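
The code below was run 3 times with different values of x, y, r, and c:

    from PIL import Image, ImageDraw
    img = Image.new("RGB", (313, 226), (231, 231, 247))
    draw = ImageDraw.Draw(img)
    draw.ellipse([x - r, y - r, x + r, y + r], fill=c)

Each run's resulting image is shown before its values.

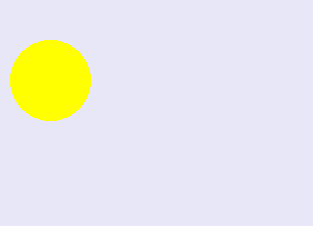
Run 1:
x = 50
y = 80
r = 40
c = 'yellow'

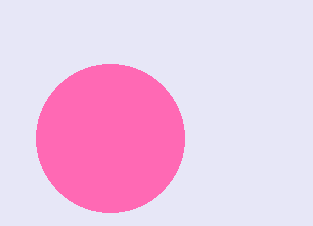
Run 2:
x = 110
y = 138
r = 74
c = 'hotpink'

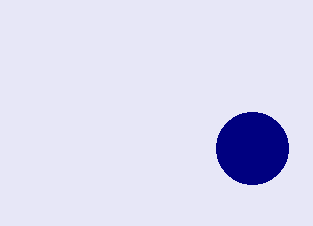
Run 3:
x = 252, y = 148, r = 36, c = 'navy'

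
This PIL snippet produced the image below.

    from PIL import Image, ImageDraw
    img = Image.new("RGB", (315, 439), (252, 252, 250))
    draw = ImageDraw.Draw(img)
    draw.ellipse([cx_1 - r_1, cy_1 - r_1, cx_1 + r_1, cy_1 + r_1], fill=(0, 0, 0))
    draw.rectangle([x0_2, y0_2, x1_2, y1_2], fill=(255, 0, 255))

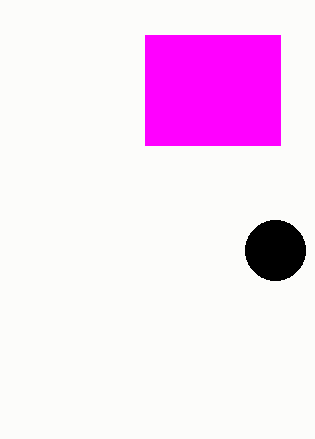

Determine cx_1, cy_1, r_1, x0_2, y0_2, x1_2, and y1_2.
cx_1 = 275, cy_1 = 250, r_1 = 30, x0_2 = 145, y0_2 = 35, x1_2 = 280, y1_2 = 145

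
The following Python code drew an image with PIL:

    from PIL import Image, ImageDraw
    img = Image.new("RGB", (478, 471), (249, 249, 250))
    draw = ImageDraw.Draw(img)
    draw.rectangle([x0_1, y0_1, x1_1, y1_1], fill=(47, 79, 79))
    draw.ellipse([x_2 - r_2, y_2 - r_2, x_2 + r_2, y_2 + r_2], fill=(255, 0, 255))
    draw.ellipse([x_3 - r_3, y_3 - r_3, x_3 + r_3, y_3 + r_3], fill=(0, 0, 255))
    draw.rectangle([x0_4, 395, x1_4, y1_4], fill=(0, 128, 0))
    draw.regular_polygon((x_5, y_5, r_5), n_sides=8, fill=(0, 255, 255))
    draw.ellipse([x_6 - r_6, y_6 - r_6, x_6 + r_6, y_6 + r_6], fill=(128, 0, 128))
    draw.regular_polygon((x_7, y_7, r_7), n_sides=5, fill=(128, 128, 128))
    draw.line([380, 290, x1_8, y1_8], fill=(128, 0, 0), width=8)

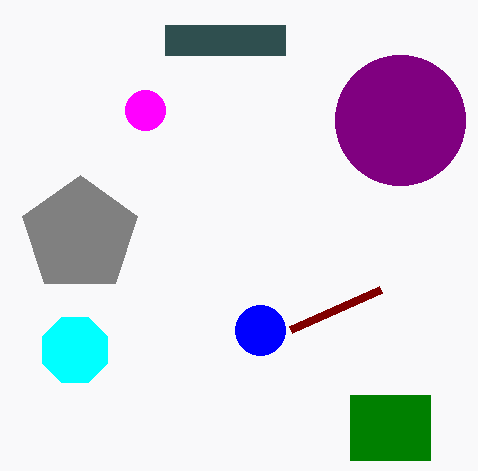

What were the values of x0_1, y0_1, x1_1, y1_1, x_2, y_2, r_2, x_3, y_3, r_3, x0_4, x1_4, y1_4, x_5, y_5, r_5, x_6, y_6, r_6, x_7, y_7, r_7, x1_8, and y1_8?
x0_1 = 165; y0_1 = 25; x1_1 = 285; y1_1 = 55; x_2 = 145; y_2 = 110; r_2 = 20; x_3 = 260; y_3 = 330; r_3 = 25; x0_4 = 350; x1_4 = 430; y1_4 = 460; x_5 = 75; y_5 = 350; r_5 = 35; x_6 = 400; y_6 = 120; r_6 = 65; x_7 = 80; y_7 = 235; r_7 = 60; x1_8 = 290; y1_8 = 330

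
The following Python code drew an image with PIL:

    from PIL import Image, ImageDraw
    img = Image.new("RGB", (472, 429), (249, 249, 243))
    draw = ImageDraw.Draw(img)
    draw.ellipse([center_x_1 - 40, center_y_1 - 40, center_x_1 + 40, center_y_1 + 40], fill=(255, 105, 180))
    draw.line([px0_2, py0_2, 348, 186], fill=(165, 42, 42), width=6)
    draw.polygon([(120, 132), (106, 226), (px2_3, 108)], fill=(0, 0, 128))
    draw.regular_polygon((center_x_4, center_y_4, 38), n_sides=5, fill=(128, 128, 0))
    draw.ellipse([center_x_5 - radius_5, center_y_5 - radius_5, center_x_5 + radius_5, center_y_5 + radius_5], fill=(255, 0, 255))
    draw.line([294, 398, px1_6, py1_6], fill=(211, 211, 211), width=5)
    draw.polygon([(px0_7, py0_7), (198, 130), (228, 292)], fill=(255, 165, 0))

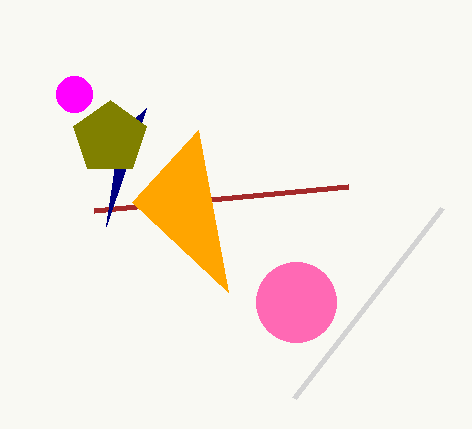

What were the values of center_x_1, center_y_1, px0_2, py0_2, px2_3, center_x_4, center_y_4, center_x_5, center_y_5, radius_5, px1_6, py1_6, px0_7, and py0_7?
center_x_1 = 296, center_y_1 = 302, px0_2 = 94, py0_2 = 210, px2_3 = 146, center_x_4 = 110, center_y_4 = 138, center_x_5 = 74, center_y_5 = 94, radius_5 = 18, px1_6 = 442, py1_6 = 208, px0_7 = 132, py0_7 = 202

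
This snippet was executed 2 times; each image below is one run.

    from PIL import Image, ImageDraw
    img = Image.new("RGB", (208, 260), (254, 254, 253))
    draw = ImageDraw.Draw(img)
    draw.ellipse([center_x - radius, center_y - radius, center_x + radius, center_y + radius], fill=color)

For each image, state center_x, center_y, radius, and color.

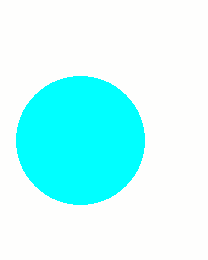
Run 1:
center_x = 80
center_y = 140
radius = 64
color = 'cyan'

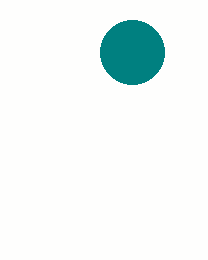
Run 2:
center_x = 132; center_y = 52; radius = 32; color = 'teal'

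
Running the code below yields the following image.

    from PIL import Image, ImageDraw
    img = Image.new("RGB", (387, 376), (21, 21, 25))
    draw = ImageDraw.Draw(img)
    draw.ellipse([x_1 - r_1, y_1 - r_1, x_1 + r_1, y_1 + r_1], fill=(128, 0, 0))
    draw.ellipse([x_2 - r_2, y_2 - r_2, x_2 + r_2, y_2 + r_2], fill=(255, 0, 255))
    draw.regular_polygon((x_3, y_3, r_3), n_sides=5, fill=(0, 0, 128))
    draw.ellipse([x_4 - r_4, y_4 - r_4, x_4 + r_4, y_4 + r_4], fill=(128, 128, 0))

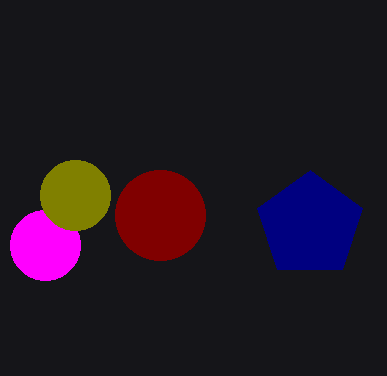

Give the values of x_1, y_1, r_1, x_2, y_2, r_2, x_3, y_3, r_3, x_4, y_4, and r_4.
x_1 = 160; y_1 = 215; r_1 = 45; x_2 = 45; y_2 = 245; r_2 = 35; x_3 = 310; y_3 = 225; r_3 = 55; x_4 = 75; y_4 = 195; r_4 = 35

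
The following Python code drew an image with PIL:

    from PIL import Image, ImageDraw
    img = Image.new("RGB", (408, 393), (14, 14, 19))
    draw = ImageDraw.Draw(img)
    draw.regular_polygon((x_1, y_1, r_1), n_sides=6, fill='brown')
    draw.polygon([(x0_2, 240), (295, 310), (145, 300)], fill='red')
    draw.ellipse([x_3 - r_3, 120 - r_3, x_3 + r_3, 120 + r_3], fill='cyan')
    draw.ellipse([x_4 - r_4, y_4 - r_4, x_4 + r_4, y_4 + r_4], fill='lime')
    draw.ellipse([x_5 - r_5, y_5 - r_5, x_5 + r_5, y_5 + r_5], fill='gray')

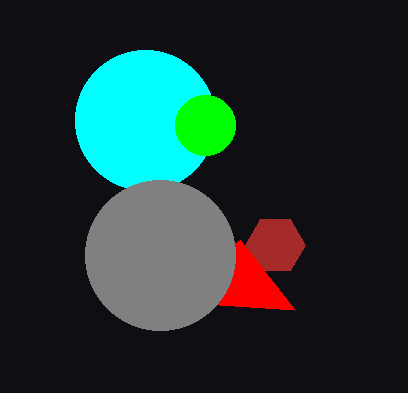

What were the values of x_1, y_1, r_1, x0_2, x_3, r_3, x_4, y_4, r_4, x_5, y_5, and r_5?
x_1 = 275
y_1 = 245
r_1 = 30
x0_2 = 240
x_3 = 145
r_3 = 70
x_4 = 205
y_4 = 125
r_4 = 30
x_5 = 160
y_5 = 255
r_5 = 75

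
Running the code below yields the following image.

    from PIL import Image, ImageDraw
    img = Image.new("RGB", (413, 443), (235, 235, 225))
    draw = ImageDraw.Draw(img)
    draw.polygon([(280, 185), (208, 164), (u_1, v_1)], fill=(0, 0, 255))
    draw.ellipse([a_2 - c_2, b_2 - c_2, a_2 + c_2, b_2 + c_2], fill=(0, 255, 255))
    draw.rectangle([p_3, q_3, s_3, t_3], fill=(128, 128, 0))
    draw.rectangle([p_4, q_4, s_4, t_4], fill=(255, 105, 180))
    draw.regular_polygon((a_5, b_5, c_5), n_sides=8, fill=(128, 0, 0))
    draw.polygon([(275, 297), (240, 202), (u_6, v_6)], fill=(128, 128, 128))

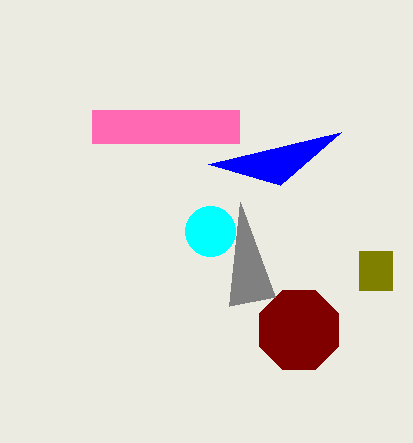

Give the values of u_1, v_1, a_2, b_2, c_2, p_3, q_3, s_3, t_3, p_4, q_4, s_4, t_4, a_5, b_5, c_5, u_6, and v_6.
u_1 = 341; v_1 = 132; a_2 = 210; b_2 = 231; c_2 = 25; p_3 = 359; q_3 = 251; s_3 = 392; t_3 = 290; p_4 = 92; q_4 = 110; s_4 = 239; t_4 = 143; a_5 = 299; b_5 = 330; c_5 = 43; u_6 = 229; v_6 = 306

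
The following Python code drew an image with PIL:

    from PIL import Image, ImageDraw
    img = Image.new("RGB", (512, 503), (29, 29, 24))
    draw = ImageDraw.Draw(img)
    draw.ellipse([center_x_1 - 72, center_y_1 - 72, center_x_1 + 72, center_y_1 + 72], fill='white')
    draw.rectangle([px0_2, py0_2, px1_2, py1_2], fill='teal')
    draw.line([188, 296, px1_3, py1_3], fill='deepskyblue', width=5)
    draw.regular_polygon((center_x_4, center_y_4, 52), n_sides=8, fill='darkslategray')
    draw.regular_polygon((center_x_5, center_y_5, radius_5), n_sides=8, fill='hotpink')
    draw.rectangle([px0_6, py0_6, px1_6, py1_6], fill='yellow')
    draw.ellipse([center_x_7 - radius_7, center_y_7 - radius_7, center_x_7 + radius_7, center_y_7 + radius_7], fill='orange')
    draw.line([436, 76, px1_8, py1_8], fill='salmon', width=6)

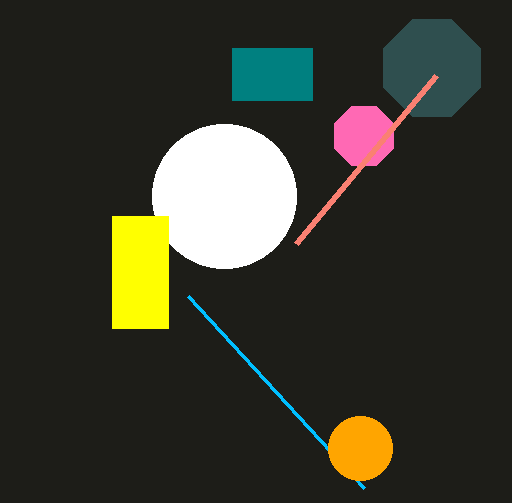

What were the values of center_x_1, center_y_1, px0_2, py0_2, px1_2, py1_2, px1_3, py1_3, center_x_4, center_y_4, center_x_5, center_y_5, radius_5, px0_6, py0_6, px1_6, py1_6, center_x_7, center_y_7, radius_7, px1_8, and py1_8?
center_x_1 = 224, center_y_1 = 196, px0_2 = 232, py0_2 = 48, px1_2 = 312, py1_2 = 100, px1_3 = 364, py1_3 = 488, center_x_4 = 432, center_y_4 = 68, center_x_5 = 364, center_y_5 = 136, radius_5 = 32, px0_6 = 112, py0_6 = 216, px1_6 = 168, py1_6 = 328, center_x_7 = 360, center_y_7 = 448, radius_7 = 32, px1_8 = 296, py1_8 = 244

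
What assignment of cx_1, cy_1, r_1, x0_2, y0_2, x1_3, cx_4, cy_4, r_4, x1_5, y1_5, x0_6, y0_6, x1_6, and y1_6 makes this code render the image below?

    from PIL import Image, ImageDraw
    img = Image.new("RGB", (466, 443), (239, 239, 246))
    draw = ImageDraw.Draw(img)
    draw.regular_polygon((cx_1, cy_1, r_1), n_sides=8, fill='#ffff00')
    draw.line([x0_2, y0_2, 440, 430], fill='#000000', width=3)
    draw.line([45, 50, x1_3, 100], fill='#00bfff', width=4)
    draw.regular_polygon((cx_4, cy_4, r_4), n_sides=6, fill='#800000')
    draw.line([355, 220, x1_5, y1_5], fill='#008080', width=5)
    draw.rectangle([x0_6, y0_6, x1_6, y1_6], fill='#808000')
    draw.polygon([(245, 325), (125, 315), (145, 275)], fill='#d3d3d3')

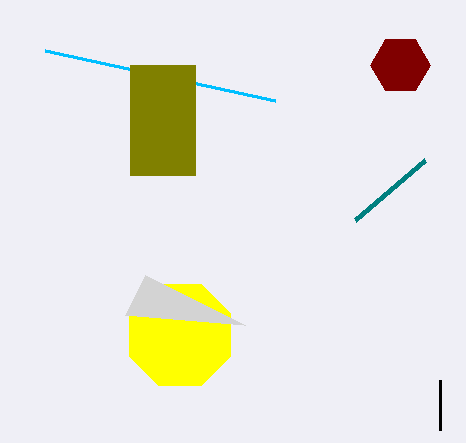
cx_1 = 180; cy_1 = 335; r_1 = 55; x0_2 = 440; y0_2 = 380; x1_3 = 275; cx_4 = 400; cy_4 = 65; r_4 = 30; x1_5 = 425; y1_5 = 160; x0_6 = 130; y0_6 = 65; x1_6 = 195; y1_6 = 175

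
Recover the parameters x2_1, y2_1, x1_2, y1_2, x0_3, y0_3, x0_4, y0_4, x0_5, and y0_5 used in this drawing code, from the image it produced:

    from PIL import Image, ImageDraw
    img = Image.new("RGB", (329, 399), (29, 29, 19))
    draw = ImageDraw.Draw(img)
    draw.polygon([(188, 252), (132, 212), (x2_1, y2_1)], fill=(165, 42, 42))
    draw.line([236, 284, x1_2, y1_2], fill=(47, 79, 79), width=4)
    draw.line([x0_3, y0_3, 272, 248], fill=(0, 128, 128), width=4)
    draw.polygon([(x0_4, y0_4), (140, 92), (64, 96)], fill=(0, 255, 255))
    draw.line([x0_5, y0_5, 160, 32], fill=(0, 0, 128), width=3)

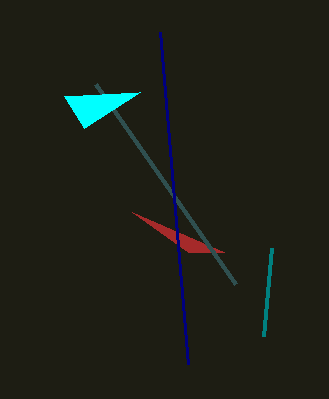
x2_1 = 224, y2_1 = 252, x1_2 = 96, y1_2 = 84, x0_3 = 264, y0_3 = 336, x0_4 = 84, y0_4 = 128, x0_5 = 188, y0_5 = 364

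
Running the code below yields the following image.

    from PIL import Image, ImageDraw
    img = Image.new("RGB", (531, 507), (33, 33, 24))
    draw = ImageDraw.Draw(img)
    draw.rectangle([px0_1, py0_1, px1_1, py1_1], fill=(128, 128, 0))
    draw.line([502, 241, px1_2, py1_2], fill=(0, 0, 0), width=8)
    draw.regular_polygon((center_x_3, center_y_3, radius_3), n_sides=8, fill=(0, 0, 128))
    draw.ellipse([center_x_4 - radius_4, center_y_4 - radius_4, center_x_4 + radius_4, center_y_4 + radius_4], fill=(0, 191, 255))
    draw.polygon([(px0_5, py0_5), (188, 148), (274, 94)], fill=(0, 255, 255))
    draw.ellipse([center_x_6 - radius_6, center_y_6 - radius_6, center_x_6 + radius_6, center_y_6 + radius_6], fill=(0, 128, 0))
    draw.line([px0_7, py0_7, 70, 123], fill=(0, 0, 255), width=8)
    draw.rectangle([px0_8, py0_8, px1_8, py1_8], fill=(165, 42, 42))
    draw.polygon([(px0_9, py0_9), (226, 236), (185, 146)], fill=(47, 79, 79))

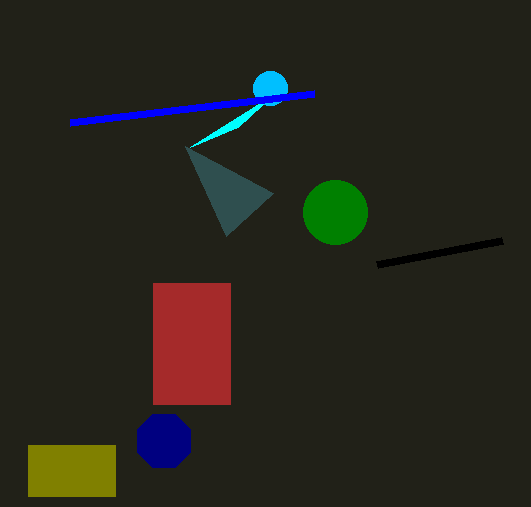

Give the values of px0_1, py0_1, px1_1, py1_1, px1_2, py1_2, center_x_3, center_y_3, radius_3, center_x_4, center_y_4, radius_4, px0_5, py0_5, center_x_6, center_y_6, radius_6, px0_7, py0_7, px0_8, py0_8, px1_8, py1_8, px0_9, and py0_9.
px0_1 = 28; py0_1 = 445; px1_1 = 115; py1_1 = 496; px1_2 = 377; py1_2 = 265; center_x_3 = 164; center_y_3 = 441; radius_3 = 29; center_x_4 = 270; center_y_4 = 88; radius_4 = 17; px0_5 = 238; py0_5 = 127; center_x_6 = 335; center_y_6 = 212; radius_6 = 32; px0_7 = 314; py0_7 = 94; px0_8 = 153; py0_8 = 283; px1_8 = 230; py1_8 = 404; px0_9 = 273; py0_9 = 193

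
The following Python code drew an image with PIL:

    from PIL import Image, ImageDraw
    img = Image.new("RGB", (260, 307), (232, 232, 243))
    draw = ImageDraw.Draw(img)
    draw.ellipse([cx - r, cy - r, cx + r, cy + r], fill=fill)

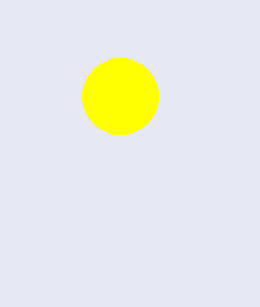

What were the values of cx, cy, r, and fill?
cx = 120, cy = 96, r = 38, fill = 'yellow'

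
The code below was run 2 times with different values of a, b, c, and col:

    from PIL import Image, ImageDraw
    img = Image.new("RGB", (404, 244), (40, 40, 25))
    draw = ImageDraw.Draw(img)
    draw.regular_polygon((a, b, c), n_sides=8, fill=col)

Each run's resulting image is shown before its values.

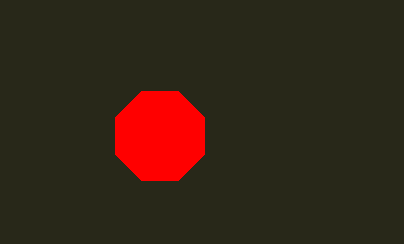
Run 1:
a = 160
b = 136
c = 48
col = 'red'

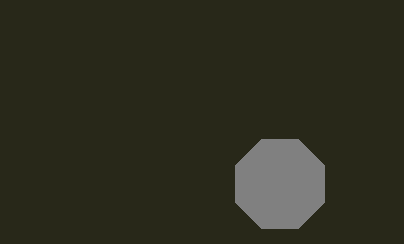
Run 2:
a = 280; b = 184; c = 48; col = 'gray'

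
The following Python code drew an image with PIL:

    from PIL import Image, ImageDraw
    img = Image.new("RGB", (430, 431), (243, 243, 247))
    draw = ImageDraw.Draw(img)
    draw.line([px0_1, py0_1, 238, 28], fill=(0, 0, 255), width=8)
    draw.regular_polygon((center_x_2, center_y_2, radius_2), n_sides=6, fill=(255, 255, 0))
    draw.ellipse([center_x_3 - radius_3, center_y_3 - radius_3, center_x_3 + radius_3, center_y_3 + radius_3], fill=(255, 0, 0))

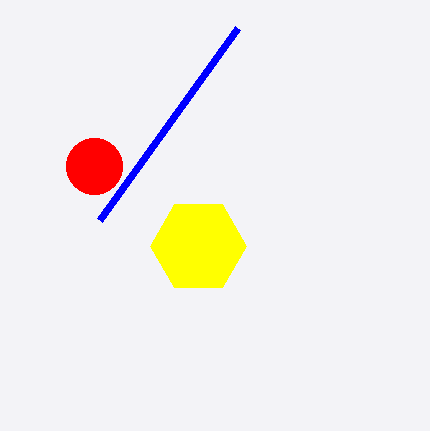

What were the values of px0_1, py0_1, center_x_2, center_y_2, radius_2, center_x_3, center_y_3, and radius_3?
px0_1 = 100, py0_1 = 220, center_x_2 = 198, center_y_2 = 246, radius_2 = 48, center_x_3 = 94, center_y_3 = 166, radius_3 = 28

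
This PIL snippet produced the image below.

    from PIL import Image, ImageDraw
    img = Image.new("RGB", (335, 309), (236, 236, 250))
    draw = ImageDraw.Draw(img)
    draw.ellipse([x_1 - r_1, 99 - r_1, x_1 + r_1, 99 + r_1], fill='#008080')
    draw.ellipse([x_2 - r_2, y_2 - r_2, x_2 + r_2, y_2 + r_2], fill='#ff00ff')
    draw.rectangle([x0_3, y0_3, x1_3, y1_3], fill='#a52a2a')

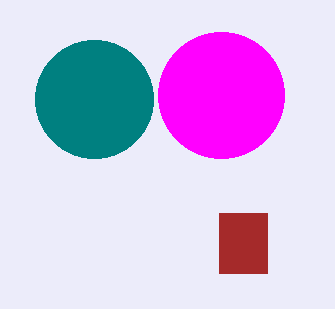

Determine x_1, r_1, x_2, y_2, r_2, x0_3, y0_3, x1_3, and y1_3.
x_1 = 94, r_1 = 59, x_2 = 221, y_2 = 95, r_2 = 63, x0_3 = 219, y0_3 = 213, x1_3 = 267, y1_3 = 273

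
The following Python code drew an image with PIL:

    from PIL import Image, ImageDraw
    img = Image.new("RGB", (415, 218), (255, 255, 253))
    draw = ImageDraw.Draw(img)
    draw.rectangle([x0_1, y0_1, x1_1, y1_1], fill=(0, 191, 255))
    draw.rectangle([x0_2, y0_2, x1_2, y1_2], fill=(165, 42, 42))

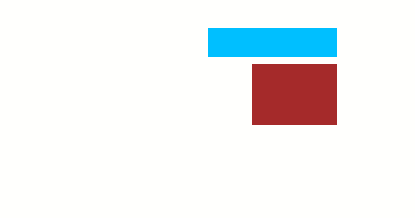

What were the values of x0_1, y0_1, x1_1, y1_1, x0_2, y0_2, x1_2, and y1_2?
x0_1 = 208, y0_1 = 28, x1_1 = 336, y1_1 = 56, x0_2 = 252, y0_2 = 64, x1_2 = 336, y1_2 = 124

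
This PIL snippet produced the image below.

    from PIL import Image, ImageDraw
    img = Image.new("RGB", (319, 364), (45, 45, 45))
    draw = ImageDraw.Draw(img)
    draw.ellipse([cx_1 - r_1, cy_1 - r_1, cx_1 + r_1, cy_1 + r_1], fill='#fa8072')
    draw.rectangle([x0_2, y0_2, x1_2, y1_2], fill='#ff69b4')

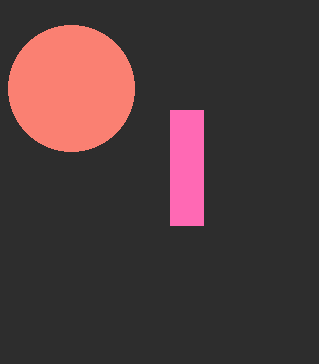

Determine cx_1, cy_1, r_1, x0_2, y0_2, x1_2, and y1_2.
cx_1 = 71
cy_1 = 88
r_1 = 63
x0_2 = 170
y0_2 = 110
x1_2 = 203
y1_2 = 225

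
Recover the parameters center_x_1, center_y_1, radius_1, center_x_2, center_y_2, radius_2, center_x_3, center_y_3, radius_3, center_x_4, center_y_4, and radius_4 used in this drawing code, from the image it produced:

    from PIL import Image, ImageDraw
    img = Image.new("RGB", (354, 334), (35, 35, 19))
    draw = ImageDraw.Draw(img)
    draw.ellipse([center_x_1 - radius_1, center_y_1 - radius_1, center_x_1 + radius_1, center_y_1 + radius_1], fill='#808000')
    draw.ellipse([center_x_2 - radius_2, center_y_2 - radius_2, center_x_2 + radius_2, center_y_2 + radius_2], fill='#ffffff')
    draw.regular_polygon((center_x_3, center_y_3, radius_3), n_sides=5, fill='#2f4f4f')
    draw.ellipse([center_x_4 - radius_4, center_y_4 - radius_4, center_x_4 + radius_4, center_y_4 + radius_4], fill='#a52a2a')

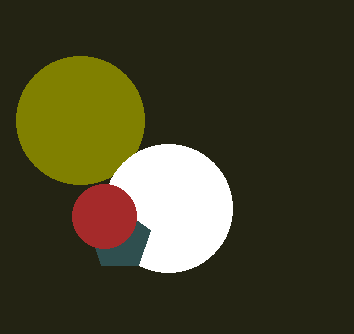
center_x_1 = 80, center_y_1 = 120, radius_1 = 64, center_x_2 = 168, center_y_2 = 208, radius_2 = 64, center_x_3 = 120, center_y_3 = 240, radius_3 = 32, center_x_4 = 104, center_y_4 = 216, radius_4 = 32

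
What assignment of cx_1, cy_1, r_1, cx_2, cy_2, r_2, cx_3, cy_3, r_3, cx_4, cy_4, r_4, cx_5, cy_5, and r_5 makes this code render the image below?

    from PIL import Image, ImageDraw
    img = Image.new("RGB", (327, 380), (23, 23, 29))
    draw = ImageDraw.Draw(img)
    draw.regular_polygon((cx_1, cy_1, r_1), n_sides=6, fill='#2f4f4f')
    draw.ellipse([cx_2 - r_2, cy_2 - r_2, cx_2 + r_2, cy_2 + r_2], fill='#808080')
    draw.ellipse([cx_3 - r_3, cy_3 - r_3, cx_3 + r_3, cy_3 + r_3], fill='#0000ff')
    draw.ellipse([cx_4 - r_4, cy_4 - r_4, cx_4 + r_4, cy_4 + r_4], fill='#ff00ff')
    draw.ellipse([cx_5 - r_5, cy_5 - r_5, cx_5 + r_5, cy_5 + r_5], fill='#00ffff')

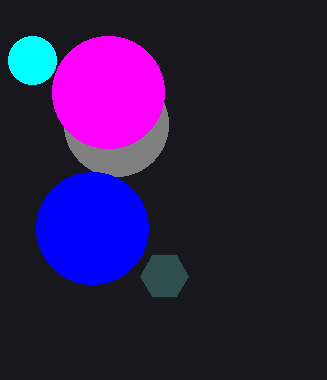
cx_1 = 164, cy_1 = 276, r_1 = 24, cx_2 = 116, cy_2 = 124, r_2 = 52, cx_3 = 92, cy_3 = 228, r_3 = 56, cx_4 = 108, cy_4 = 92, r_4 = 56, cx_5 = 32, cy_5 = 60, r_5 = 24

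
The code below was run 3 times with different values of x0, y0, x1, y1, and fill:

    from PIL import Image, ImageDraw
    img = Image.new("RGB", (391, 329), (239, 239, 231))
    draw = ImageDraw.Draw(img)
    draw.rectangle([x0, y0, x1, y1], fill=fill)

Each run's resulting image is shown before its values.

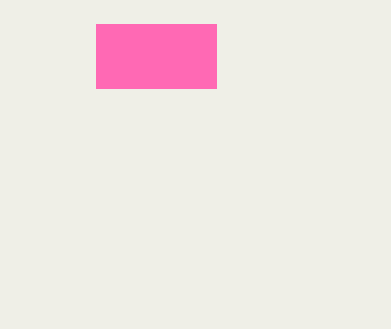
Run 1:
x0 = 96
y0 = 24
x1 = 216
y1 = 88
fill = 'hotpink'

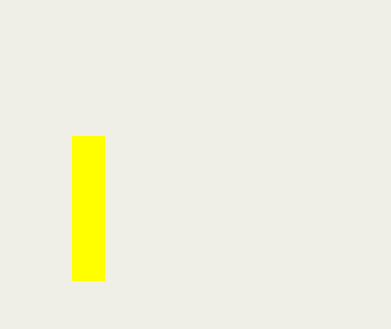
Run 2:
x0 = 72, y0 = 136, x1 = 104, y1 = 280, fill = 'yellow'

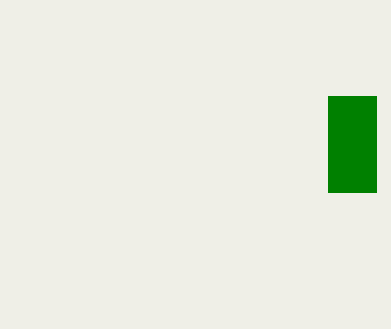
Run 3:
x0 = 328; y0 = 96; x1 = 376; y1 = 192; fill = 'green'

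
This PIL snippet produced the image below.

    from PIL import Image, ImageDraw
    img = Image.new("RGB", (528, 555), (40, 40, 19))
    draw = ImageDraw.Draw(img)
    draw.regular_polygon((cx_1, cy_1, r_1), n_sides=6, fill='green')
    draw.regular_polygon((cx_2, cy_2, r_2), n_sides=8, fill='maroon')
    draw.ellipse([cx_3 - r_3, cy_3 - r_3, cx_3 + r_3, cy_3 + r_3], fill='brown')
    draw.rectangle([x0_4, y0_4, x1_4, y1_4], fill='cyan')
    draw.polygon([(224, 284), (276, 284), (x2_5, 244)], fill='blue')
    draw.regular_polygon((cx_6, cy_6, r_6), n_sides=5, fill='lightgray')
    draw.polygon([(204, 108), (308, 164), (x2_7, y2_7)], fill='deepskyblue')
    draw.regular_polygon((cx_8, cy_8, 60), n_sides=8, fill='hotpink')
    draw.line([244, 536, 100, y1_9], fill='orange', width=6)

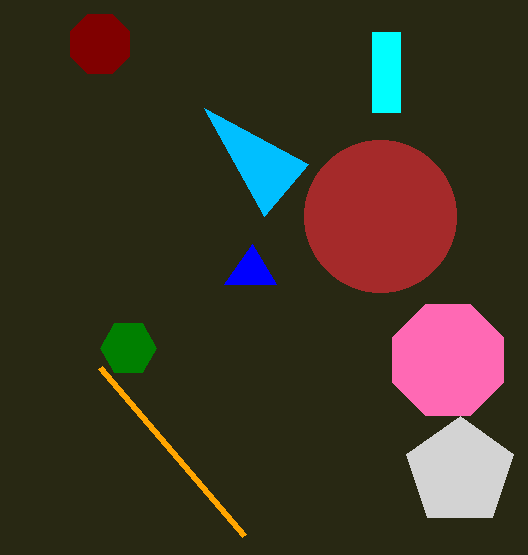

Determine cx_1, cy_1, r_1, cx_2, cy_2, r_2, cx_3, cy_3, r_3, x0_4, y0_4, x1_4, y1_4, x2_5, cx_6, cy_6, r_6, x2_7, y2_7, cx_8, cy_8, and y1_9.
cx_1 = 128, cy_1 = 348, r_1 = 28, cx_2 = 100, cy_2 = 44, r_2 = 32, cx_3 = 380, cy_3 = 216, r_3 = 76, x0_4 = 372, y0_4 = 32, x1_4 = 400, y1_4 = 112, x2_5 = 252, cx_6 = 460, cy_6 = 472, r_6 = 56, x2_7 = 264, y2_7 = 216, cx_8 = 448, cy_8 = 360, y1_9 = 368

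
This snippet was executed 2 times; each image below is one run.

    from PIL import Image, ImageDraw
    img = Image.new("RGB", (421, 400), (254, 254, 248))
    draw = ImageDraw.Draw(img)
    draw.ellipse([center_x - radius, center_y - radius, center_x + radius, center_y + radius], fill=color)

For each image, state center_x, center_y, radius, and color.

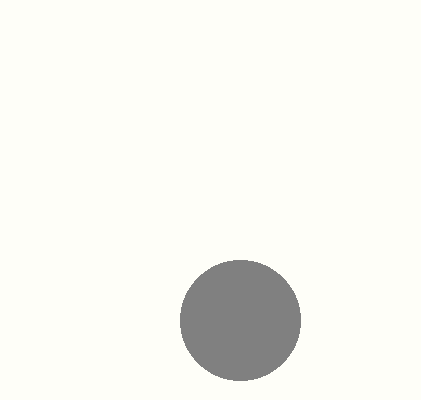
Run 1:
center_x = 240, center_y = 320, radius = 60, color = 'gray'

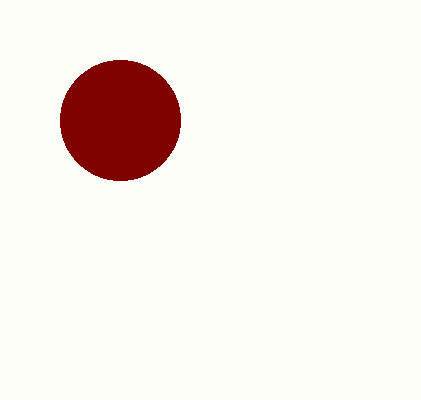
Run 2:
center_x = 120; center_y = 120; radius = 60; color = 'maroon'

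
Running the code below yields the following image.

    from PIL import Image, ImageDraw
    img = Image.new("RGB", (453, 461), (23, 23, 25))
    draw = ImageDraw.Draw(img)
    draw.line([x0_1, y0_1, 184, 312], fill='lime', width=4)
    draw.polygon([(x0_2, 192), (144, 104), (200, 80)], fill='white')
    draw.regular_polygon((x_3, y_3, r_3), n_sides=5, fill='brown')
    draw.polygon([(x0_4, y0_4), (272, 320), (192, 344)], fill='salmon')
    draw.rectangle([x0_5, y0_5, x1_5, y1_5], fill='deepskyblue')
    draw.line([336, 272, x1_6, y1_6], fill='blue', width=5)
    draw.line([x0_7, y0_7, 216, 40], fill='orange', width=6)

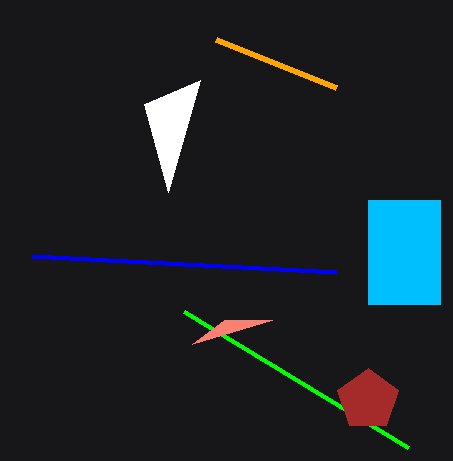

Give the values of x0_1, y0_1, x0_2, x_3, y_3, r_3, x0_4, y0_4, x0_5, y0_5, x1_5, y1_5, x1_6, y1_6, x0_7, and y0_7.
x0_1 = 408; y0_1 = 448; x0_2 = 168; x_3 = 368; y_3 = 400; r_3 = 32; x0_4 = 224; y0_4 = 320; x0_5 = 368; y0_5 = 200; x1_5 = 440; y1_5 = 304; x1_6 = 32; y1_6 = 256; x0_7 = 336; y0_7 = 88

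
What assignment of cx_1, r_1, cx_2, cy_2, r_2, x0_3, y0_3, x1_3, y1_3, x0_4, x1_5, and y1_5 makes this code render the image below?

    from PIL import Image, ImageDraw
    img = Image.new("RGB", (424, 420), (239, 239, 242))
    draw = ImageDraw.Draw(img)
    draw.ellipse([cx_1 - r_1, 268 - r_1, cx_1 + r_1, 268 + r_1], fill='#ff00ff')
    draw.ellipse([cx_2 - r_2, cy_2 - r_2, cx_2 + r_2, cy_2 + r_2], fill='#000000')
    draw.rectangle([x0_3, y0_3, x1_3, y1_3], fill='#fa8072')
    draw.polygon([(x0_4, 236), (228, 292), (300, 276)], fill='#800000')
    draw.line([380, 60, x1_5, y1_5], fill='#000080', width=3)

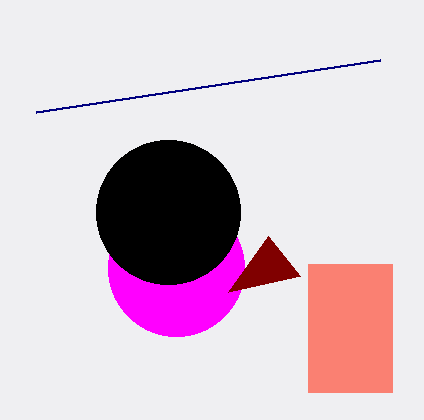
cx_1 = 176; r_1 = 68; cx_2 = 168; cy_2 = 212; r_2 = 72; x0_3 = 308; y0_3 = 264; x1_3 = 392; y1_3 = 392; x0_4 = 268; x1_5 = 36; y1_5 = 112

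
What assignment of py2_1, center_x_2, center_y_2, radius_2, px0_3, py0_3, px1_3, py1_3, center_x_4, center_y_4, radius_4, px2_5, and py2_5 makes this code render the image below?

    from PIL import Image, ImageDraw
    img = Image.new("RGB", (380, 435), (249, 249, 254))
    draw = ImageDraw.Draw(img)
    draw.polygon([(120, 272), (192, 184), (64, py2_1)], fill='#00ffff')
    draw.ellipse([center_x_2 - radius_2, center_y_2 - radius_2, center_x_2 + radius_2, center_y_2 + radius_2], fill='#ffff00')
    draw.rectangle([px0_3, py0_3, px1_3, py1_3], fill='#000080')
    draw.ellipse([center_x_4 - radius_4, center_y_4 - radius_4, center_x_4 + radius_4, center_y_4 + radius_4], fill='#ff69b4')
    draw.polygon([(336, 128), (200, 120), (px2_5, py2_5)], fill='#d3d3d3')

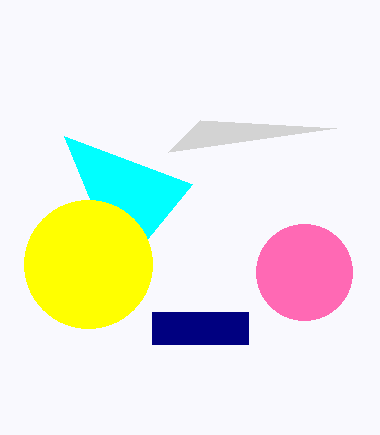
py2_1 = 136
center_x_2 = 88
center_y_2 = 264
radius_2 = 64
px0_3 = 152
py0_3 = 312
px1_3 = 248
py1_3 = 344
center_x_4 = 304
center_y_4 = 272
radius_4 = 48
px2_5 = 168
py2_5 = 152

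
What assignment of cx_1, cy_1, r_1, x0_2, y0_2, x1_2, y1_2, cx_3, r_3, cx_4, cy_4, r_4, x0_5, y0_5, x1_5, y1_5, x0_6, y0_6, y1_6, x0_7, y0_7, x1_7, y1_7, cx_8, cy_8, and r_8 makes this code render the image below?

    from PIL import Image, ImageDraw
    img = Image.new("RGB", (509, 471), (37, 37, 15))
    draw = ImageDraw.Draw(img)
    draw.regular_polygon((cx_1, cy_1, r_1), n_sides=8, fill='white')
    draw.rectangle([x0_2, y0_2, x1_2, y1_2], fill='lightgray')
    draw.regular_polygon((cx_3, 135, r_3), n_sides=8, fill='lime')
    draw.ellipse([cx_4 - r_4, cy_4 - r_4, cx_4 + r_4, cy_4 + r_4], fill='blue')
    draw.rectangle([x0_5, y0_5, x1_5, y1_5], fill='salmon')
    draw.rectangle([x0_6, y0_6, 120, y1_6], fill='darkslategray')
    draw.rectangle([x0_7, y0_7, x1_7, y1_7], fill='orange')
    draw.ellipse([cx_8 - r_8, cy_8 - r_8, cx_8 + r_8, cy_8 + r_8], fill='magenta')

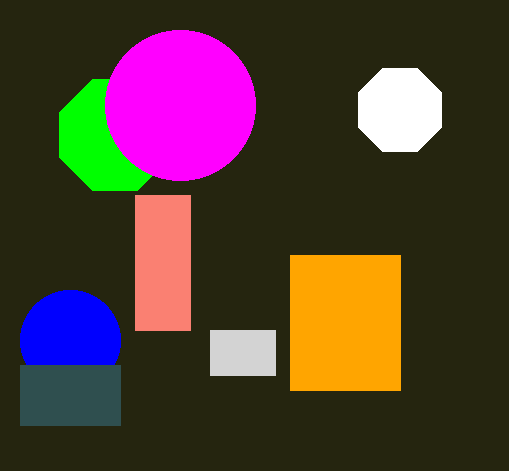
cx_1 = 400; cy_1 = 110; r_1 = 45; x0_2 = 210; y0_2 = 330; x1_2 = 275; y1_2 = 375; cx_3 = 115; r_3 = 60; cx_4 = 70; cy_4 = 340; r_4 = 50; x0_5 = 135; y0_5 = 195; x1_5 = 190; y1_5 = 330; x0_6 = 20; y0_6 = 365; y1_6 = 425; x0_7 = 290; y0_7 = 255; x1_7 = 400; y1_7 = 390; cx_8 = 180; cy_8 = 105; r_8 = 75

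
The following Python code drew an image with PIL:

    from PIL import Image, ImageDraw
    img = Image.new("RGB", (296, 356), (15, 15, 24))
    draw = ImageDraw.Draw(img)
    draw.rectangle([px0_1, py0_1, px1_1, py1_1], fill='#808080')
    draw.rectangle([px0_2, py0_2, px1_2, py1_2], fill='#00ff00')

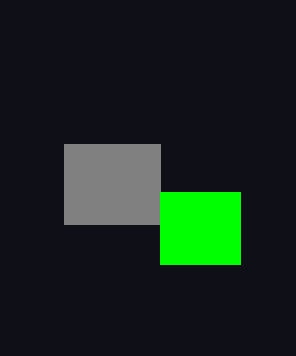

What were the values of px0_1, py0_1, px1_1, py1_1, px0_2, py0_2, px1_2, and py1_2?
px0_1 = 64; py0_1 = 144; px1_1 = 160; py1_1 = 224; px0_2 = 160; py0_2 = 192; px1_2 = 240; py1_2 = 264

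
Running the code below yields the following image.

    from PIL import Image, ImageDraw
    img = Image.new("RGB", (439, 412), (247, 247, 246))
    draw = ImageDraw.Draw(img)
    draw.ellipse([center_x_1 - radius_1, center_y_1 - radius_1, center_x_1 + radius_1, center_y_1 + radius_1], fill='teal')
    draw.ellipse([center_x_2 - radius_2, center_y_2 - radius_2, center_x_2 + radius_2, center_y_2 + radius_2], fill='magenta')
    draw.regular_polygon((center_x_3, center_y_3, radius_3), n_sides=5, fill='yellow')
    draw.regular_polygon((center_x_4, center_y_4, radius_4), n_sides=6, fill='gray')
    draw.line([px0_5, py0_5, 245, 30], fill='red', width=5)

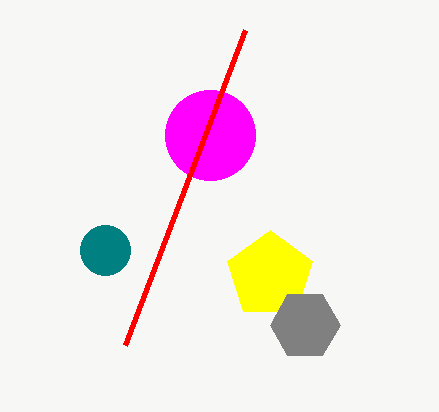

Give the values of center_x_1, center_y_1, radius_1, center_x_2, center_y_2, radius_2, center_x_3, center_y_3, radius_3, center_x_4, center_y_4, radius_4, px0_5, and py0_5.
center_x_1 = 105, center_y_1 = 250, radius_1 = 25, center_x_2 = 210, center_y_2 = 135, radius_2 = 45, center_x_3 = 270, center_y_3 = 275, radius_3 = 45, center_x_4 = 305, center_y_4 = 325, radius_4 = 35, px0_5 = 125, py0_5 = 345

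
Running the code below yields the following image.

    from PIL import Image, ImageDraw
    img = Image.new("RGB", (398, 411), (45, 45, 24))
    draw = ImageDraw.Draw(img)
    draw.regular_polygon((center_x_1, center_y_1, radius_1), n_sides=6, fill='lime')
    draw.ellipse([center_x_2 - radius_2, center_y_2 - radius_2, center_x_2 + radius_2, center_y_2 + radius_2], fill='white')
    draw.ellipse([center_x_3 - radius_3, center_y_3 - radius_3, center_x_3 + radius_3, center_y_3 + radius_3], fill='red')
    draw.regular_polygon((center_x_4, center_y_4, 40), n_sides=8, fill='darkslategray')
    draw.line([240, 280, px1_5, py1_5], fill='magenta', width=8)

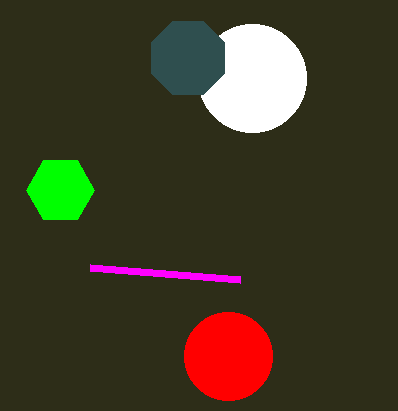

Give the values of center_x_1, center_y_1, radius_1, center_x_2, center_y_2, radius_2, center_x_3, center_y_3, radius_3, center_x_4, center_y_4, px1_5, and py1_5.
center_x_1 = 60
center_y_1 = 190
radius_1 = 34
center_x_2 = 252
center_y_2 = 78
radius_2 = 54
center_x_3 = 228
center_y_3 = 356
radius_3 = 44
center_x_4 = 188
center_y_4 = 58
px1_5 = 90
py1_5 = 268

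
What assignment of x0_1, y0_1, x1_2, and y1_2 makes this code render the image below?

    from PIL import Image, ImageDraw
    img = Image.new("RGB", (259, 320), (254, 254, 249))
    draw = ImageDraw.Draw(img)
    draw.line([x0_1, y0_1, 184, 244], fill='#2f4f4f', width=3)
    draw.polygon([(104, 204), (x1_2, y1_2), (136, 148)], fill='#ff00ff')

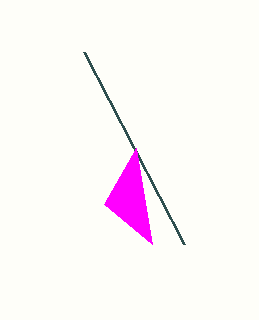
x0_1 = 84, y0_1 = 52, x1_2 = 152, y1_2 = 244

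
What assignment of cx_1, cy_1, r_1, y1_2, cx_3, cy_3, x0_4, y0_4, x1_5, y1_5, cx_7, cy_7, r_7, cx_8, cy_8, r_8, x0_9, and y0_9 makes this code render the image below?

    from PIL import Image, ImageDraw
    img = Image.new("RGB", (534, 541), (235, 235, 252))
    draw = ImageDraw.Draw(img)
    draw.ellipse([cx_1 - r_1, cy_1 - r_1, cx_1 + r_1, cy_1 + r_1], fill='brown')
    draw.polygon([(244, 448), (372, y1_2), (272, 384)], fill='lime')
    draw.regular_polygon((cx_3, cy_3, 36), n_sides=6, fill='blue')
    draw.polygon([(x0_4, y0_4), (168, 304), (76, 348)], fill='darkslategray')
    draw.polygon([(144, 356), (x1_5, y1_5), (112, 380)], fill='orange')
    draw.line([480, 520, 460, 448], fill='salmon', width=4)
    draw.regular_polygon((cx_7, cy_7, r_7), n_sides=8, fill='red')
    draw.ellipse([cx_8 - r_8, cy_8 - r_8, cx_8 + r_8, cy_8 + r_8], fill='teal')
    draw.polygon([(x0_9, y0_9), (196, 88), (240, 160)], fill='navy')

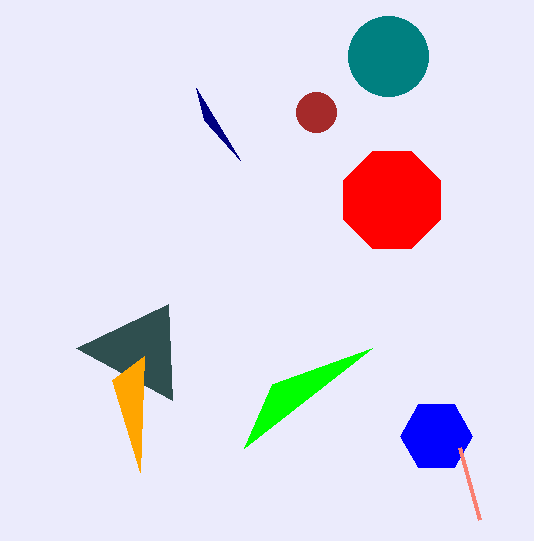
cx_1 = 316; cy_1 = 112; r_1 = 20; y1_2 = 348; cx_3 = 436; cy_3 = 436; x0_4 = 172; y0_4 = 400; x1_5 = 140; y1_5 = 472; cx_7 = 392; cy_7 = 200; r_7 = 52; cx_8 = 388; cy_8 = 56; r_8 = 40; x0_9 = 204; y0_9 = 120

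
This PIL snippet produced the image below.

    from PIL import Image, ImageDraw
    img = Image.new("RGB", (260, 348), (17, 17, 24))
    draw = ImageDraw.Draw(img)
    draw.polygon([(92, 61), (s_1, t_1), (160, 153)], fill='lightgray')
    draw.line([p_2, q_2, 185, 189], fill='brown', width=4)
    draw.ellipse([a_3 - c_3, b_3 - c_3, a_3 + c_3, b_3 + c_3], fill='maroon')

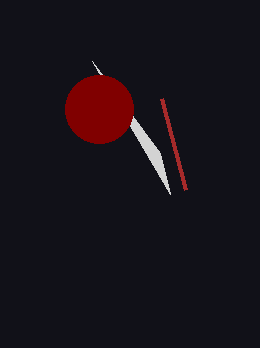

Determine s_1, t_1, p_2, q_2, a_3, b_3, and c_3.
s_1 = 170
t_1 = 194
p_2 = 161
q_2 = 98
a_3 = 99
b_3 = 109
c_3 = 34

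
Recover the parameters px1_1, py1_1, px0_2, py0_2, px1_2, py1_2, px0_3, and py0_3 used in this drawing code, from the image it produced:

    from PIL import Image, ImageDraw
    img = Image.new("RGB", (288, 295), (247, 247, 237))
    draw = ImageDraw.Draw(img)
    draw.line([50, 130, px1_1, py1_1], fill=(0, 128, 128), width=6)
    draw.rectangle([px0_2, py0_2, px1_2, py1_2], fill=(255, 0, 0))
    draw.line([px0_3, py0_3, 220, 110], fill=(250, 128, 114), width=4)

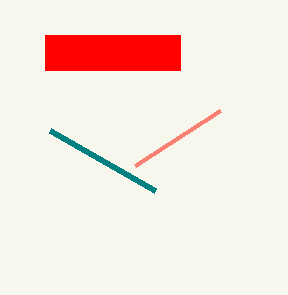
px1_1 = 155; py1_1 = 190; px0_2 = 45; py0_2 = 35; px1_2 = 180; py1_2 = 70; px0_3 = 135; py0_3 = 165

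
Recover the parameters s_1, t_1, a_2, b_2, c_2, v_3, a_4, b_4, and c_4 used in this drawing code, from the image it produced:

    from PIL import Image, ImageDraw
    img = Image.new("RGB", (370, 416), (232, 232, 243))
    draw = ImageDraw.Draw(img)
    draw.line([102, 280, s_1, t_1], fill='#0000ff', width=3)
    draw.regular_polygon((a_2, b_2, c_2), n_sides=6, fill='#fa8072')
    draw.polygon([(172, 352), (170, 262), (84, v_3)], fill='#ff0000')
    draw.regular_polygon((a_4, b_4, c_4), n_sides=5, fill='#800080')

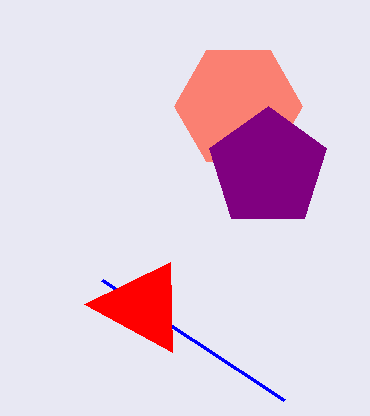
s_1 = 284, t_1 = 400, a_2 = 238, b_2 = 106, c_2 = 64, v_3 = 304, a_4 = 268, b_4 = 168, c_4 = 62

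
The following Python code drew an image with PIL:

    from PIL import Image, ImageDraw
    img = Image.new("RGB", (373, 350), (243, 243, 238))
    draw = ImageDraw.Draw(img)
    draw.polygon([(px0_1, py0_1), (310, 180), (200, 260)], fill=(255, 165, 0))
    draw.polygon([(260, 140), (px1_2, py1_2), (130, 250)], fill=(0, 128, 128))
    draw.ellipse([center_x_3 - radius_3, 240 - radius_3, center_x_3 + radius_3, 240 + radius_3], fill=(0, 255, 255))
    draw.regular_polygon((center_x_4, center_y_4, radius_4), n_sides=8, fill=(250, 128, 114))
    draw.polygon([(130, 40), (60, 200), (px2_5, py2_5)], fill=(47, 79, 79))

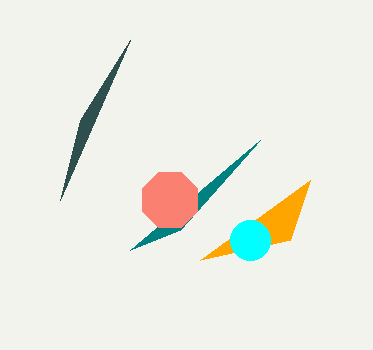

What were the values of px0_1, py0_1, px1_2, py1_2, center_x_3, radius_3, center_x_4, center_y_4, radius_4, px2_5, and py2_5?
px0_1 = 290, py0_1 = 240, px1_2 = 180, py1_2 = 230, center_x_3 = 250, radius_3 = 20, center_x_4 = 170, center_y_4 = 200, radius_4 = 30, px2_5 = 80, py2_5 = 120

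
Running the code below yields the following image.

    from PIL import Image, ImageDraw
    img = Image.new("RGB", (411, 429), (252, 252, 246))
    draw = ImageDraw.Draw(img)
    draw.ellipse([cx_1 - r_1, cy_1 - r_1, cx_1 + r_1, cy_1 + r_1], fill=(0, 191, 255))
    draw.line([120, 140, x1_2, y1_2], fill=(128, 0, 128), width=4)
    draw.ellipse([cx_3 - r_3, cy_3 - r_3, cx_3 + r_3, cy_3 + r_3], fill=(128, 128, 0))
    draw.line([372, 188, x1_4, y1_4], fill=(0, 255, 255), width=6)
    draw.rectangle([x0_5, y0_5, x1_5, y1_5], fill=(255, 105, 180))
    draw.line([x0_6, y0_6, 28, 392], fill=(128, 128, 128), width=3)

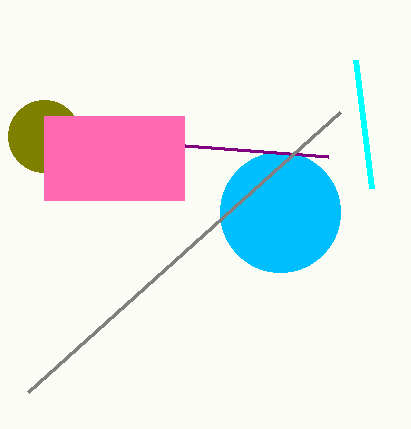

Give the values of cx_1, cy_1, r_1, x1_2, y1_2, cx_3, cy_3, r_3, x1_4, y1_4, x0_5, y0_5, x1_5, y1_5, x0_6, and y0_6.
cx_1 = 280, cy_1 = 212, r_1 = 60, x1_2 = 328, y1_2 = 156, cx_3 = 44, cy_3 = 136, r_3 = 36, x1_4 = 356, y1_4 = 60, x0_5 = 44, y0_5 = 116, x1_5 = 184, y1_5 = 200, x0_6 = 340, y0_6 = 112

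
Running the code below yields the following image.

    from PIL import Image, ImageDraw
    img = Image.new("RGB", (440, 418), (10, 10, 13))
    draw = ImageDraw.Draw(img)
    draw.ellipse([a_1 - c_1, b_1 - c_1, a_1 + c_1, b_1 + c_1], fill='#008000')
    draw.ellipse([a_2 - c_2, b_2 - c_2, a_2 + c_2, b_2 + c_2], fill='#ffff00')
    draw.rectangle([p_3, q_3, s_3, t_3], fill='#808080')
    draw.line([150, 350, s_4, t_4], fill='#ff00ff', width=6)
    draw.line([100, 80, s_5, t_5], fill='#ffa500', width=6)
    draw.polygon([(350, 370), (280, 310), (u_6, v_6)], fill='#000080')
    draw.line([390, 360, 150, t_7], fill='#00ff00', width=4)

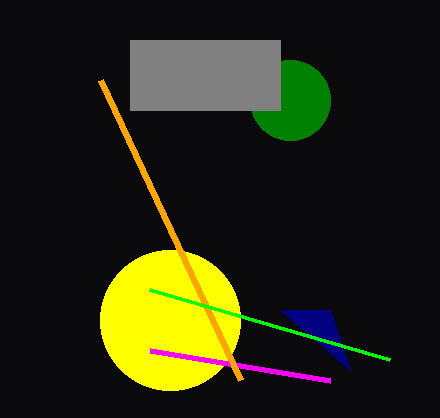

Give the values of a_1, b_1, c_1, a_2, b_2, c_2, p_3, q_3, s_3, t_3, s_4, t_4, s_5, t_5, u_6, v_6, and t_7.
a_1 = 290; b_1 = 100; c_1 = 40; a_2 = 170; b_2 = 320; c_2 = 70; p_3 = 130; q_3 = 40; s_3 = 280; t_3 = 110; s_4 = 330; t_4 = 380; s_5 = 240; t_5 = 380; u_6 = 330; v_6 = 310; t_7 = 290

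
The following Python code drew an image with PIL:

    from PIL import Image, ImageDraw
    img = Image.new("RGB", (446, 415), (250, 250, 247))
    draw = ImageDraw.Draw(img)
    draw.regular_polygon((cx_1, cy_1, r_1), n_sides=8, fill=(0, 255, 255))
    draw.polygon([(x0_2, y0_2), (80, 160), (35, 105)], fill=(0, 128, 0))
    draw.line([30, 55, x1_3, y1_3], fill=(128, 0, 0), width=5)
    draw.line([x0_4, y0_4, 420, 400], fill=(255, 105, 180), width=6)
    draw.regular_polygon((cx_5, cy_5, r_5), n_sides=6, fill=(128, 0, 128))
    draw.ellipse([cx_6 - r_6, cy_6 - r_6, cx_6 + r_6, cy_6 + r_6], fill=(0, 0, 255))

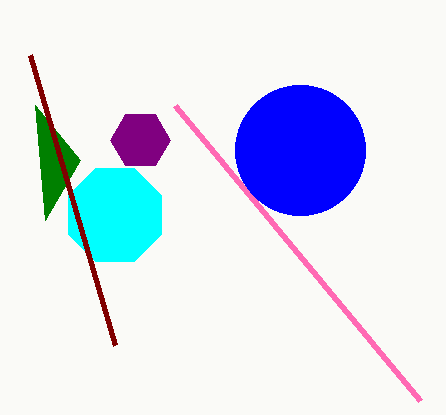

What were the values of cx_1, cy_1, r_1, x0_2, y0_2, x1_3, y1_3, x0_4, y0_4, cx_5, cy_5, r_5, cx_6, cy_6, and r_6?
cx_1 = 115; cy_1 = 215; r_1 = 50; x0_2 = 45; y0_2 = 220; x1_3 = 115; y1_3 = 345; x0_4 = 175; y0_4 = 105; cx_5 = 140; cy_5 = 140; r_5 = 30; cx_6 = 300; cy_6 = 150; r_6 = 65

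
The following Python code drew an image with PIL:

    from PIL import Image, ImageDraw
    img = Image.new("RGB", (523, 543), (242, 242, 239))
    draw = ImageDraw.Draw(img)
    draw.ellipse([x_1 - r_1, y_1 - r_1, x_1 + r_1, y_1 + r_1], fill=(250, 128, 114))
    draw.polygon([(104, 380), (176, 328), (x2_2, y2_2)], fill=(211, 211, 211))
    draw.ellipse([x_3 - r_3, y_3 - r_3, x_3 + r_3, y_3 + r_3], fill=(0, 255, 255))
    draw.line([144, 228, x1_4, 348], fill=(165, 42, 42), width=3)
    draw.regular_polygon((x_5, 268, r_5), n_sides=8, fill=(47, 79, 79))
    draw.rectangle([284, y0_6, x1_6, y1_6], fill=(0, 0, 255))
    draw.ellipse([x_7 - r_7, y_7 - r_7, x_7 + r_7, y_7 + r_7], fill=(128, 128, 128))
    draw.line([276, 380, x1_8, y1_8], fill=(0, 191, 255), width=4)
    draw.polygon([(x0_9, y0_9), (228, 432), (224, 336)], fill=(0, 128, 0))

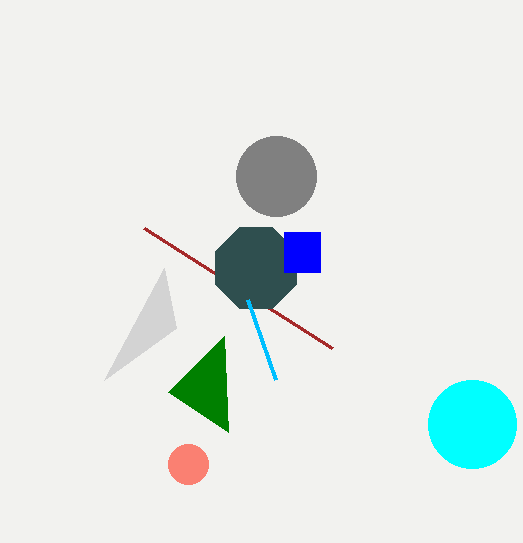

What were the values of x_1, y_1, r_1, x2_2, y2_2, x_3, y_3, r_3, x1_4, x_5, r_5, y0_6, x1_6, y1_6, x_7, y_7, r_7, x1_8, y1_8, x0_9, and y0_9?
x_1 = 188
y_1 = 464
r_1 = 20
x2_2 = 164
y2_2 = 268
x_3 = 472
y_3 = 424
r_3 = 44
x1_4 = 332
x_5 = 256
r_5 = 44
y0_6 = 232
x1_6 = 320
y1_6 = 272
x_7 = 276
y_7 = 176
r_7 = 40
x1_8 = 248
y1_8 = 300
x0_9 = 168
y0_9 = 392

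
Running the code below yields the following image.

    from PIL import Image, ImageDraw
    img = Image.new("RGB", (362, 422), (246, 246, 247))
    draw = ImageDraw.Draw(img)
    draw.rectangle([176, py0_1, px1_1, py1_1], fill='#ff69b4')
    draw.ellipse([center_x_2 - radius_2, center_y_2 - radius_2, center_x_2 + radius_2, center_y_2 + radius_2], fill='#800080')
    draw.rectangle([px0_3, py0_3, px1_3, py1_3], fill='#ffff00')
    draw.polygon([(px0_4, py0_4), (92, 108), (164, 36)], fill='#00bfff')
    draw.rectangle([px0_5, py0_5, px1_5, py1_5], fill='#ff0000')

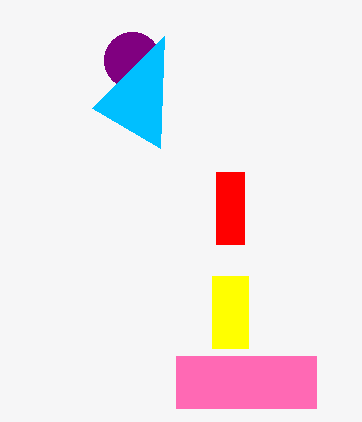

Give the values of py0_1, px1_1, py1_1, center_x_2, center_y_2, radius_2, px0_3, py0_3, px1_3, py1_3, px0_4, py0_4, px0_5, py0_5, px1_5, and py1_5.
py0_1 = 356
px1_1 = 316
py1_1 = 408
center_x_2 = 132
center_y_2 = 60
radius_2 = 28
px0_3 = 212
py0_3 = 276
px1_3 = 248
py1_3 = 348
px0_4 = 160
py0_4 = 148
px0_5 = 216
py0_5 = 172
px1_5 = 244
py1_5 = 244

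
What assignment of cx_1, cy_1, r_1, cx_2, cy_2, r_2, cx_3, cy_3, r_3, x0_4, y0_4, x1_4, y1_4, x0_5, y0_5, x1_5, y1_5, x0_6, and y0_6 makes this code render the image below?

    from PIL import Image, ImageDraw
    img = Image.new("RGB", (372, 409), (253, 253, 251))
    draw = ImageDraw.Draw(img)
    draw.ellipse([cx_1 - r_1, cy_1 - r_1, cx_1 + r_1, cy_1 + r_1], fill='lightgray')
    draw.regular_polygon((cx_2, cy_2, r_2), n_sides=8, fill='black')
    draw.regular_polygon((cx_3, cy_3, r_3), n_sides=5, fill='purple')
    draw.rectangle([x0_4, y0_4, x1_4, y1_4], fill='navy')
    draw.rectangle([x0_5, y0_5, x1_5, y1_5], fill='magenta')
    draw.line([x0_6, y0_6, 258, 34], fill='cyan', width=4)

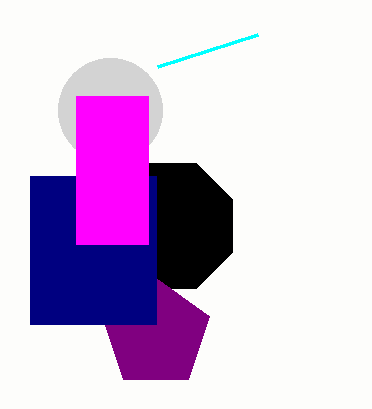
cx_1 = 110; cy_1 = 110; r_1 = 52; cx_2 = 170; cy_2 = 226; r_2 = 68; cx_3 = 156; cy_3 = 334; r_3 = 56; x0_4 = 30; y0_4 = 176; x1_4 = 156; y1_4 = 324; x0_5 = 76; y0_5 = 96; x1_5 = 148; y1_5 = 244; x0_6 = 158; y0_6 = 66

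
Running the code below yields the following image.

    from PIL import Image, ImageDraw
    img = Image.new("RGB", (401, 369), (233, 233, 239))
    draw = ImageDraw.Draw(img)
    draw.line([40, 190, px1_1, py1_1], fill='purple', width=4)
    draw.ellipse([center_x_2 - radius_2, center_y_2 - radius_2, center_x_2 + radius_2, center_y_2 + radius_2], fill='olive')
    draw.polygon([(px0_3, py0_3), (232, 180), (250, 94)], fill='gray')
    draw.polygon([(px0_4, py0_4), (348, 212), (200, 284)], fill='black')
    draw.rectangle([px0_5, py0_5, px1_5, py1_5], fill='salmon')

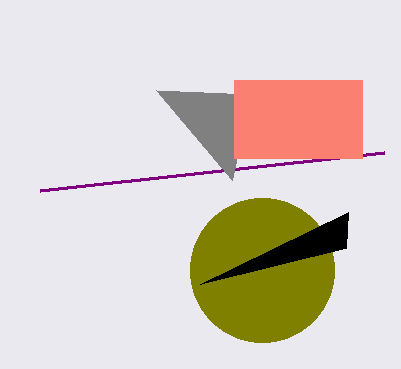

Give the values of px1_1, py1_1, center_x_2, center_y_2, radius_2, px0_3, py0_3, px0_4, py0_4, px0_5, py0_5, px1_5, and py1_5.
px1_1 = 384
py1_1 = 152
center_x_2 = 262
center_y_2 = 270
radius_2 = 72
px0_3 = 156
py0_3 = 90
px0_4 = 346
py0_4 = 248
px0_5 = 234
py0_5 = 80
px1_5 = 362
py1_5 = 158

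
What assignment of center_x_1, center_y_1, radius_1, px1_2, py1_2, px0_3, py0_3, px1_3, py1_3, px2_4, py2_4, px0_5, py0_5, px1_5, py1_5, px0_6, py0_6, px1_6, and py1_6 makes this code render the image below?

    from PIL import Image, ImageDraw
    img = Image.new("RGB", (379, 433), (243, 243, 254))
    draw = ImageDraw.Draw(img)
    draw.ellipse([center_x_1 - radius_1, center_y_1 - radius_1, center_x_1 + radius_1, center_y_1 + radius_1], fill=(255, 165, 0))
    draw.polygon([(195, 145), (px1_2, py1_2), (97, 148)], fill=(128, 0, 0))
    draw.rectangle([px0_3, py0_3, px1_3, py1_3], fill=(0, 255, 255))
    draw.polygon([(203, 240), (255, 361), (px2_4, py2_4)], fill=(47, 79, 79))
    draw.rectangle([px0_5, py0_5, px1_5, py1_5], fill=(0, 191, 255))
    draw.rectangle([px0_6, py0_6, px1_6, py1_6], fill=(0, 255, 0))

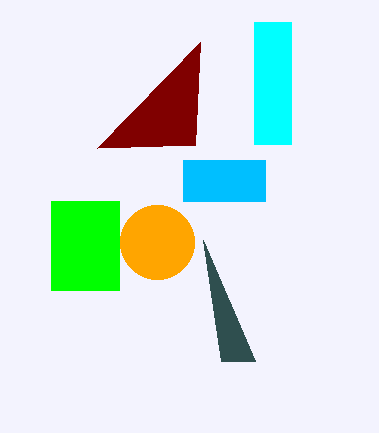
center_x_1 = 157
center_y_1 = 242
radius_1 = 37
px1_2 = 200
py1_2 = 42
px0_3 = 254
py0_3 = 22
px1_3 = 291
py1_3 = 144
px2_4 = 221
py2_4 = 361
px0_5 = 183
py0_5 = 160
px1_5 = 265
py1_5 = 201
px0_6 = 51
py0_6 = 201
px1_6 = 119
py1_6 = 290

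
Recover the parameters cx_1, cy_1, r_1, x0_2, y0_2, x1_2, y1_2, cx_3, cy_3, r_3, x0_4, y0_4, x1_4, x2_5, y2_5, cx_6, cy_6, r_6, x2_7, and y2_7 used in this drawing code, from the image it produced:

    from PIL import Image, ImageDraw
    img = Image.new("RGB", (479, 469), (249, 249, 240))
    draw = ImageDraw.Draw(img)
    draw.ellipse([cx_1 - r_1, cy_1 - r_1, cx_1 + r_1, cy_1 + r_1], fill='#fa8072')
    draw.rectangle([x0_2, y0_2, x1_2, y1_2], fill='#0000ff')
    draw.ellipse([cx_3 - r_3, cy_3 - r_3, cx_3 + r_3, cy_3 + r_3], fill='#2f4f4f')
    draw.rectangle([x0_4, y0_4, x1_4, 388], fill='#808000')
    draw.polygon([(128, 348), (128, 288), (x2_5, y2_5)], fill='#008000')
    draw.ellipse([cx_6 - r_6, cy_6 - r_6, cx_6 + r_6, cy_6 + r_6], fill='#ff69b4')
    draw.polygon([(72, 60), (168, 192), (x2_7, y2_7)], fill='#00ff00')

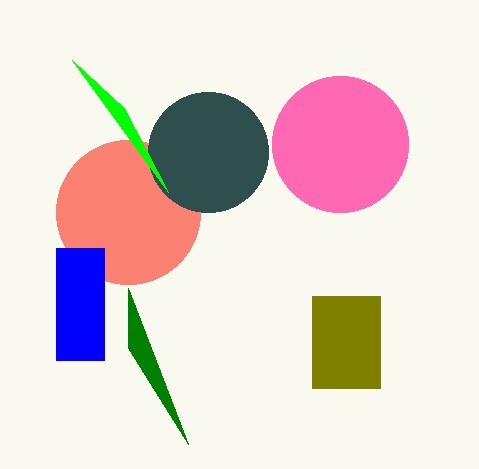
cx_1 = 128
cy_1 = 212
r_1 = 72
x0_2 = 56
y0_2 = 248
x1_2 = 104
y1_2 = 360
cx_3 = 208
cy_3 = 152
r_3 = 60
x0_4 = 312
y0_4 = 296
x1_4 = 380
x2_5 = 188
y2_5 = 444
cx_6 = 340
cy_6 = 144
r_6 = 68
x2_7 = 124
y2_7 = 108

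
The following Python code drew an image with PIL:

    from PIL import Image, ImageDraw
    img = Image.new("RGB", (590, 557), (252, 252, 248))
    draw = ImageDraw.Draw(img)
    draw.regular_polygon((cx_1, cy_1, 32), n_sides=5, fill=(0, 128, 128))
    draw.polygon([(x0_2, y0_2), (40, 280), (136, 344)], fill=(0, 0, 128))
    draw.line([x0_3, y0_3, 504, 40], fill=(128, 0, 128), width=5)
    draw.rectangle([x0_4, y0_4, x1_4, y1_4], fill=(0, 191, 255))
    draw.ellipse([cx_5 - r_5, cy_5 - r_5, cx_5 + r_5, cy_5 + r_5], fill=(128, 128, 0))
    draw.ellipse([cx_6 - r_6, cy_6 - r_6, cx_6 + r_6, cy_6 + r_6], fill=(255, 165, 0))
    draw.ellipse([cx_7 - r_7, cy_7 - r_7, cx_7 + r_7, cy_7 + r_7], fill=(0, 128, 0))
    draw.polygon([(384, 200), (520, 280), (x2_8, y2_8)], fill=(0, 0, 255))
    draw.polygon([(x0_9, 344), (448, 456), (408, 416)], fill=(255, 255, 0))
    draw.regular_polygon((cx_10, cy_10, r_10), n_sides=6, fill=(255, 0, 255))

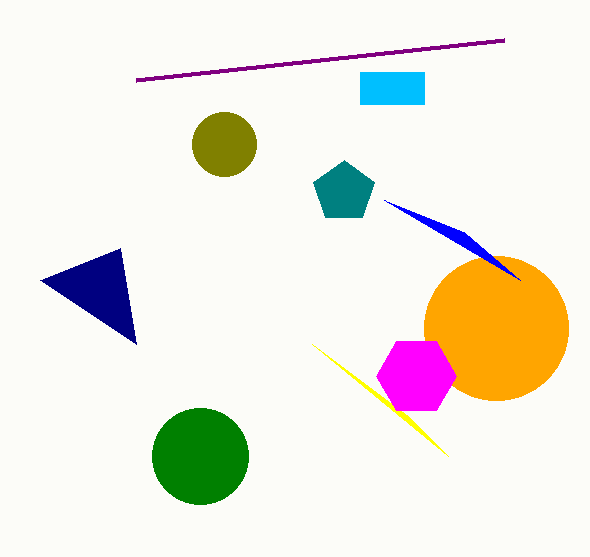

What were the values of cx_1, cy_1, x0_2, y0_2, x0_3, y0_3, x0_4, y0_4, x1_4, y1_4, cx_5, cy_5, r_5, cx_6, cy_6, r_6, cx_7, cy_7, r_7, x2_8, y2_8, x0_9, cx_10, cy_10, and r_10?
cx_1 = 344, cy_1 = 192, x0_2 = 120, y0_2 = 248, x0_3 = 136, y0_3 = 80, x0_4 = 360, y0_4 = 72, x1_4 = 424, y1_4 = 104, cx_5 = 224, cy_5 = 144, r_5 = 32, cx_6 = 496, cy_6 = 328, r_6 = 72, cx_7 = 200, cy_7 = 456, r_7 = 48, x2_8 = 464, y2_8 = 232, x0_9 = 312, cx_10 = 416, cy_10 = 376, r_10 = 40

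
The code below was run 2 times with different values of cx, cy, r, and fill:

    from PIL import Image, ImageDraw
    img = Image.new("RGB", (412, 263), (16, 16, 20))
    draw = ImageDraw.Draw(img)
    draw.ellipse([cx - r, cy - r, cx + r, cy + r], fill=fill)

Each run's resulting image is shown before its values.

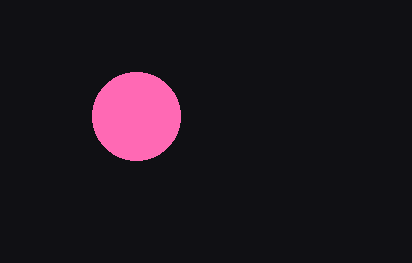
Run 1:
cx = 136
cy = 116
r = 44
fill = 'hotpink'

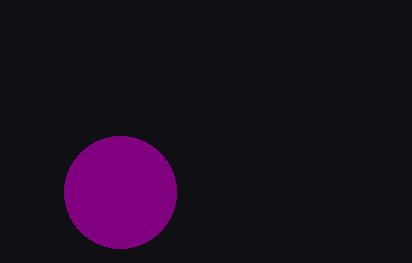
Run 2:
cx = 120, cy = 192, r = 56, fill = 'purple'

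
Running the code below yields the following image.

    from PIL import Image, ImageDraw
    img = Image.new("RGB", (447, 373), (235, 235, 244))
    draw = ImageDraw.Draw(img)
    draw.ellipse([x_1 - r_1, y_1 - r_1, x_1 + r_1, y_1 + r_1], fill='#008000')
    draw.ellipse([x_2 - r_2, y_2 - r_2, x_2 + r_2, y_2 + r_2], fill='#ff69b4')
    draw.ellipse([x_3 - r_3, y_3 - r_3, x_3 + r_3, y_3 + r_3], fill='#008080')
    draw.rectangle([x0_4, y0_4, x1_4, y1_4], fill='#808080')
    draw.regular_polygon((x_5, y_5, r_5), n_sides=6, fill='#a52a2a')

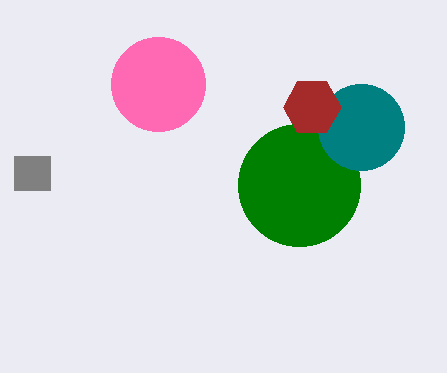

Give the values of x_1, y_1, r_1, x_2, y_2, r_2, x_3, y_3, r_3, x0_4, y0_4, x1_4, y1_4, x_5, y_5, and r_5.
x_1 = 299; y_1 = 185; r_1 = 61; x_2 = 158; y_2 = 84; r_2 = 47; x_3 = 361; y_3 = 127; r_3 = 43; x0_4 = 14; y0_4 = 156; x1_4 = 50; y1_4 = 190; x_5 = 312; y_5 = 107; r_5 = 29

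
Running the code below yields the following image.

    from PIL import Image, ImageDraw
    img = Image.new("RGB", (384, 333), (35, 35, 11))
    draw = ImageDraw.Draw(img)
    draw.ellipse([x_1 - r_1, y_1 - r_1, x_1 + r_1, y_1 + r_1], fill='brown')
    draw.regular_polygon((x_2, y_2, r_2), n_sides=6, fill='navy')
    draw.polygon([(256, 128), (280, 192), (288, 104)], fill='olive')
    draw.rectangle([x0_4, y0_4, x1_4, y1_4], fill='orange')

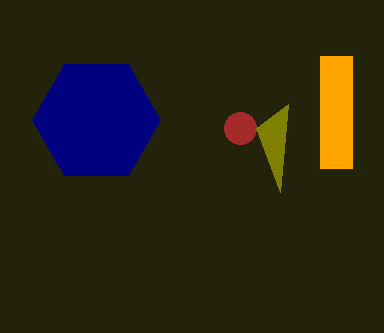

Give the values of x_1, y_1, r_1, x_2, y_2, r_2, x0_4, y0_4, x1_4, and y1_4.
x_1 = 240, y_1 = 128, r_1 = 16, x_2 = 96, y_2 = 120, r_2 = 64, x0_4 = 320, y0_4 = 56, x1_4 = 352, y1_4 = 168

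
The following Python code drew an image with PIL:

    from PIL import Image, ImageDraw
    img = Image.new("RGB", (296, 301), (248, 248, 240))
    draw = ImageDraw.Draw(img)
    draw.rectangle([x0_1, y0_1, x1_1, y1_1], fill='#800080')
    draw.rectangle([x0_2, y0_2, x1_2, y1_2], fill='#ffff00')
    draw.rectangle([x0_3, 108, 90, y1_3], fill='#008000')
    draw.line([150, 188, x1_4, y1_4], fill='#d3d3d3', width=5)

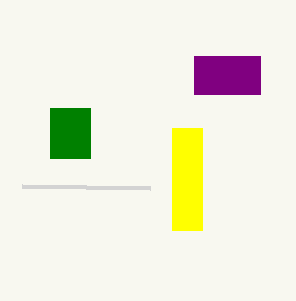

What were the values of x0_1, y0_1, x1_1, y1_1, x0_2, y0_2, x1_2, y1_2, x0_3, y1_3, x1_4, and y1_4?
x0_1 = 194; y0_1 = 56; x1_1 = 260; y1_1 = 94; x0_2 = 172; y0_2 = 128; x1_2 = 202; y1_2 = 230; x0_3 = 50; y1_3 = 158; x1_4 = 22; y1_4 = 186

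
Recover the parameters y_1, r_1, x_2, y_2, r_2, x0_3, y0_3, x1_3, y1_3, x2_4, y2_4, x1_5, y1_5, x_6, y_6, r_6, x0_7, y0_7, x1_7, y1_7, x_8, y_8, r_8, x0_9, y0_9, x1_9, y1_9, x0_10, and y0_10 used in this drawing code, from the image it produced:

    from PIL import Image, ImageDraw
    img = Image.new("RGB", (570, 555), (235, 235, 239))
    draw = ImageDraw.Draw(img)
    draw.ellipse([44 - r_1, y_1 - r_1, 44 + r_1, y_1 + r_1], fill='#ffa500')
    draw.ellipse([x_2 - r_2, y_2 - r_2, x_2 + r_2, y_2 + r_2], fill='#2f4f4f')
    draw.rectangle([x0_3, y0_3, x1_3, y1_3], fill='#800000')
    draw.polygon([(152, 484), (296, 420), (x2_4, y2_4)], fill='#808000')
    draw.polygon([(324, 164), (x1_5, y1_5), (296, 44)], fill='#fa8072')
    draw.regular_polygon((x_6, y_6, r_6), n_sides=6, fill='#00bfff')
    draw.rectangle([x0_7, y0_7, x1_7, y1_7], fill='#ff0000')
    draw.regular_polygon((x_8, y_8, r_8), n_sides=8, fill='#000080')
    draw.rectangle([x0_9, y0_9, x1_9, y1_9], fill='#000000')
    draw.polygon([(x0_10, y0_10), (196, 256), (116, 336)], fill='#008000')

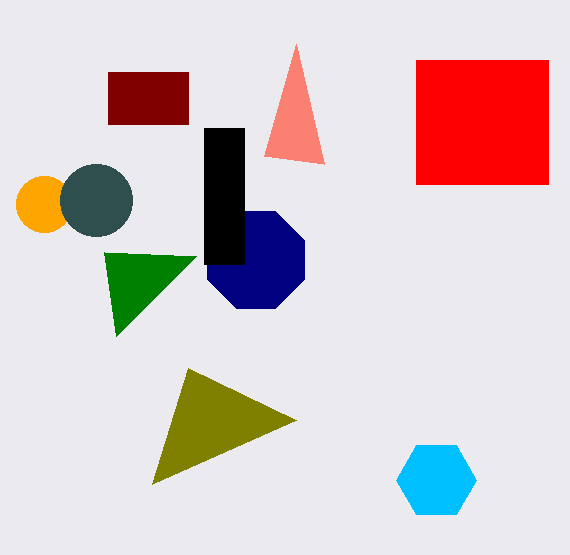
y_1 = 204
r_1 = 28
x_2 = 96
y_2 = 200
r_2 = 36
x0_3 = 108
y0_3 = 72
x1_3 = 188
y1_3 = 124
x2_4 = 188
y2_4 = 368
x1_5 = 264
y1_5 = 156
x_6 = 436
y_6 = 480
r_6 = 40
x0_7 = 416
y0_7 = 60
x1_7 = 548
y1_7 = 184
x_8 = 256
y_8 = 260
r_8 = 52
x0_9 = 204
y0_9 = 128
x1_9 = 244
y1_9 = 264
x0_10 = 104
y0_10 = 252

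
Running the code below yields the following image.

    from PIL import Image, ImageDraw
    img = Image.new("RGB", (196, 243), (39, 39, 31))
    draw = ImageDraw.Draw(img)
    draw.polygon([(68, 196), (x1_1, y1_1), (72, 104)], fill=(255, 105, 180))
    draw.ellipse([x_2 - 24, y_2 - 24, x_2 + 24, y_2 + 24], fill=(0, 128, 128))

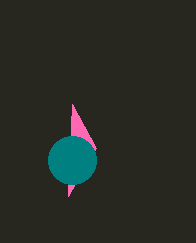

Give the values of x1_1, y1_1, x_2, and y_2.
x1_1 = 96; y1_1 = 148; x_2 = 72; y_2 = 160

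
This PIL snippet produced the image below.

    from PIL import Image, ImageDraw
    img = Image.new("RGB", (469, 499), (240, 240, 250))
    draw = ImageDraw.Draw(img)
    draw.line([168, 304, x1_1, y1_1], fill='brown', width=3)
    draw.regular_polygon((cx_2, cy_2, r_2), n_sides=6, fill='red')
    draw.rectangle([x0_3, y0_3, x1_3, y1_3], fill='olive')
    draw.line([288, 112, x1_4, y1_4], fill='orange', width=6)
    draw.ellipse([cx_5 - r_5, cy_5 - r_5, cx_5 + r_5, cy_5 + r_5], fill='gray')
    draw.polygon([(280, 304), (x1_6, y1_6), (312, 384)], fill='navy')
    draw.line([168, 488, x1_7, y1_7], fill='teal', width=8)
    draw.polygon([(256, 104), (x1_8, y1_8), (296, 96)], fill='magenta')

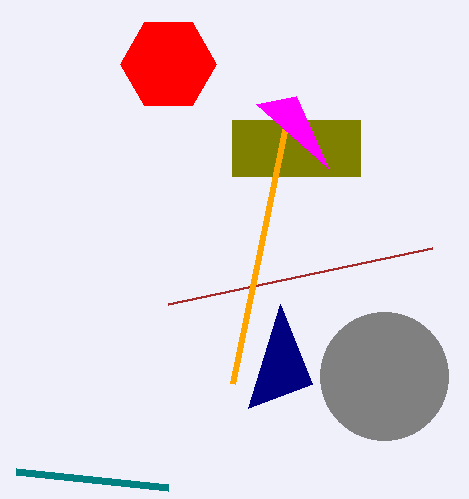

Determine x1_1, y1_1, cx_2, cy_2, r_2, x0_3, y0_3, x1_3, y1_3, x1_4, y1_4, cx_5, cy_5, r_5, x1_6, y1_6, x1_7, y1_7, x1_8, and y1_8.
x1_1 = 432
y1_1 = 248
cx_2 = 168
cy_2 = 64
r_2 = 48
x0_3 = 232
y0_3 = 120
x1_3 = 360
y1_3 = 176
x1_4 = 232
y1_4 = 384
cx_5 = 384
cy_5 = 376
r_5 = 64
x1_6 = 248
y1_6 = 408
x1_7 = 16
y1_7 = 472
x1_8 = 328
y1_8 = 168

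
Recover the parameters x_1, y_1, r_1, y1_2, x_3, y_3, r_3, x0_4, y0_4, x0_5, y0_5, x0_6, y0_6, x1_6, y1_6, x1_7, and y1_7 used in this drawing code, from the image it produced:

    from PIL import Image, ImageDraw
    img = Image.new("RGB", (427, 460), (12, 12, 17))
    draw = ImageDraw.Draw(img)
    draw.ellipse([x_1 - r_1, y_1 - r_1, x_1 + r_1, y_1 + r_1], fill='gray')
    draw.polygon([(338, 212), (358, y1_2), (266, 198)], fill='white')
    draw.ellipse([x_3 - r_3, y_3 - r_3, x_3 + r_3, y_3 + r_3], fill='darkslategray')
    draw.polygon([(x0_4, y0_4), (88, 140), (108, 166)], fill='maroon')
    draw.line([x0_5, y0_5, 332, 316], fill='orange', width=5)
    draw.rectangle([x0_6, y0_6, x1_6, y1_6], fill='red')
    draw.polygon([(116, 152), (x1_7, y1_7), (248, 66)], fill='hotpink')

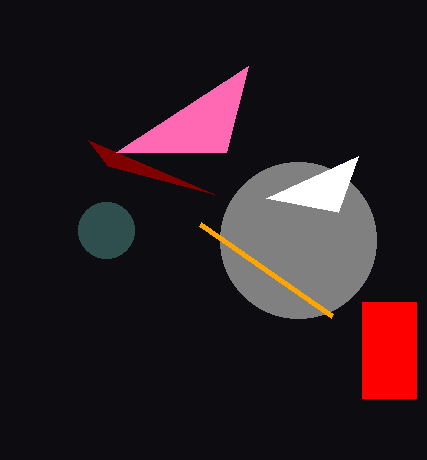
x_1 = 298
y_1 = 240
r_1 = 78
y1_2 = 156
x_3 = 106
y_3 = 230
r_3 = 28
x0_4 = 214
y0_4 = 194
x0_5 = 200
y0_5 = 224
x0_6 = 362
y0_6 = 302
x1_6 = 416
y1_6 = 398
x1_7 = 226
y1_7 = 152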